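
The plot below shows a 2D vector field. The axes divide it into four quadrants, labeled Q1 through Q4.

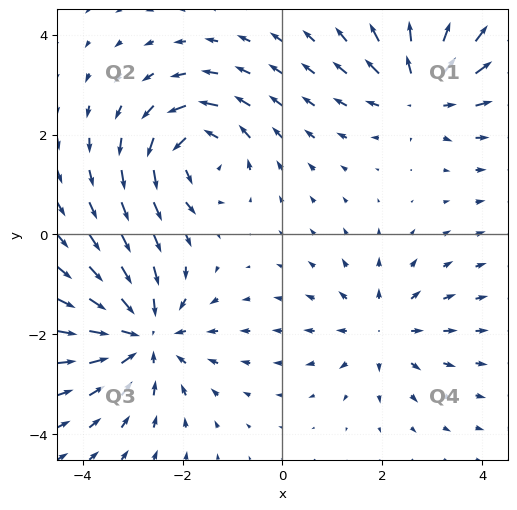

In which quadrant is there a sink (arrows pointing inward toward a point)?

Q3

The sink sits at approximately (-2.8, -2.0), which lies in quadrant Q3. The divergence there is about -4, negative as expected for a sink.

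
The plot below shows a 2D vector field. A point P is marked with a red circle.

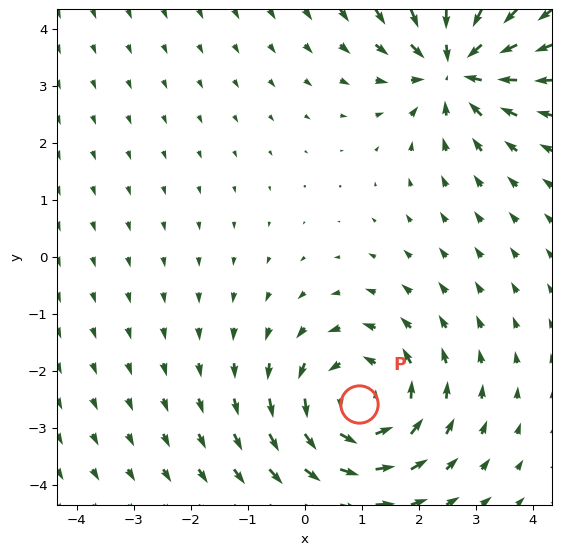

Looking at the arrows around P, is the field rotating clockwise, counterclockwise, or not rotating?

Near P at (0.9, -2.6) the arrows circulate counterclockwise. The curl (z-component) there is about +4; positive curl means counterclockwise rotation.

counterclockwise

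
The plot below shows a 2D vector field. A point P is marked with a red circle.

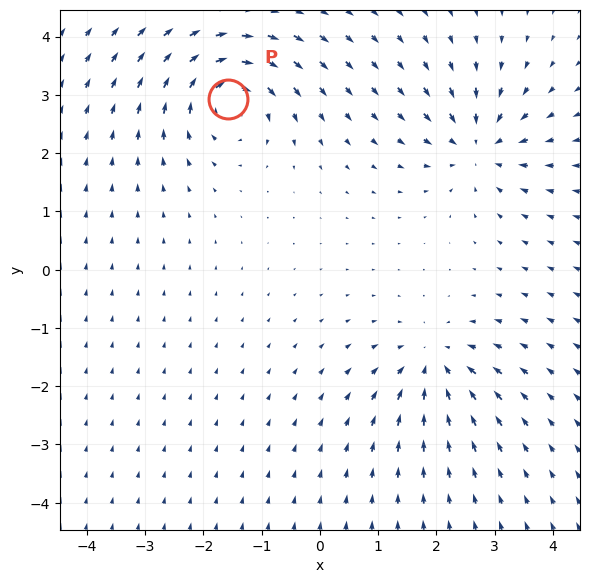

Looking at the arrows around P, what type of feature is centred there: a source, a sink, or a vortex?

vortex

At P (-1.6, 2.9) the arrows circulate clockwise. Divergence ≈0, curl about -6 — near-zero divergence with nonzero curl is a vortex.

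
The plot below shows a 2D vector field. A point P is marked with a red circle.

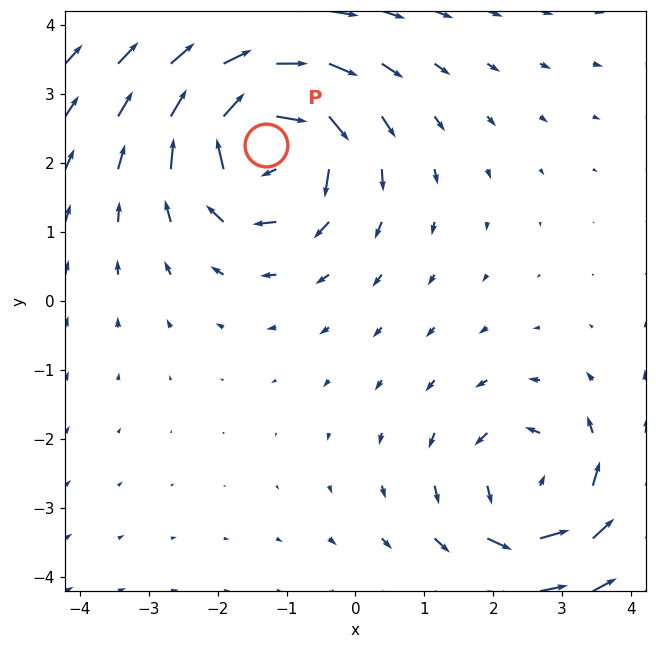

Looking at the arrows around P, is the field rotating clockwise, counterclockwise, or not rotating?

clockwise

Near P at (-1.3, 2.3) the arrows circulate clockwise. The curl (z-component) there is about -6; negative curl means clockwise rotation.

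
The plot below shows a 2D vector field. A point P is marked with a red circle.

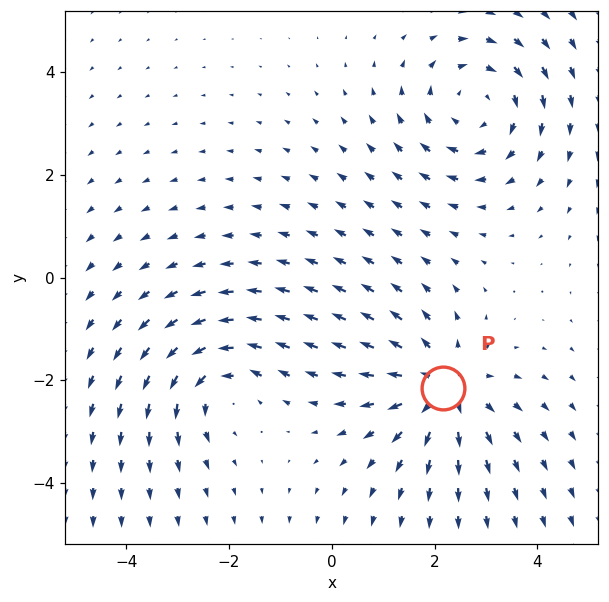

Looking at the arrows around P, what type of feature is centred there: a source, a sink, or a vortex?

source

At P (2.2, -2.1) the arrows spread outward. Divergence about +3, curl ≈0 — positive divergence with near-zero curl is a source.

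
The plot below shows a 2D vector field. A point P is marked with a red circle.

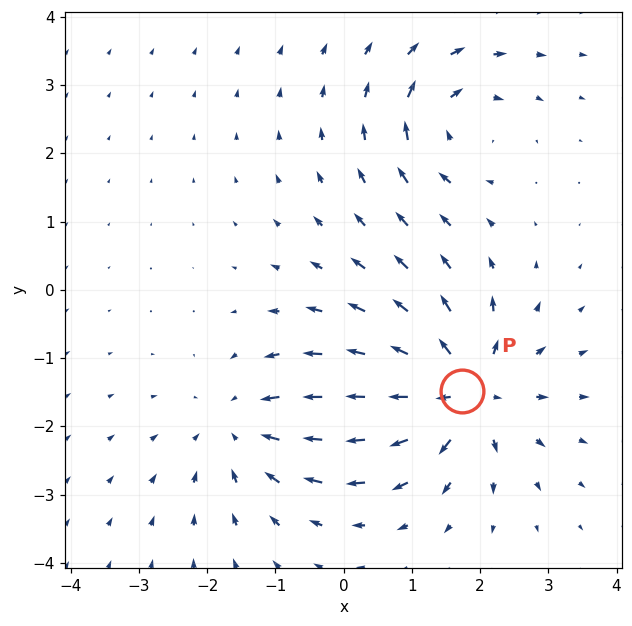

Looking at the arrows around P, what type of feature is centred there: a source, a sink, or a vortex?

At P (1.7, -1.5) the arrows spread outward. Divergence about +6, curl ≈0 — positive divergence with near-zero curl is a source.

source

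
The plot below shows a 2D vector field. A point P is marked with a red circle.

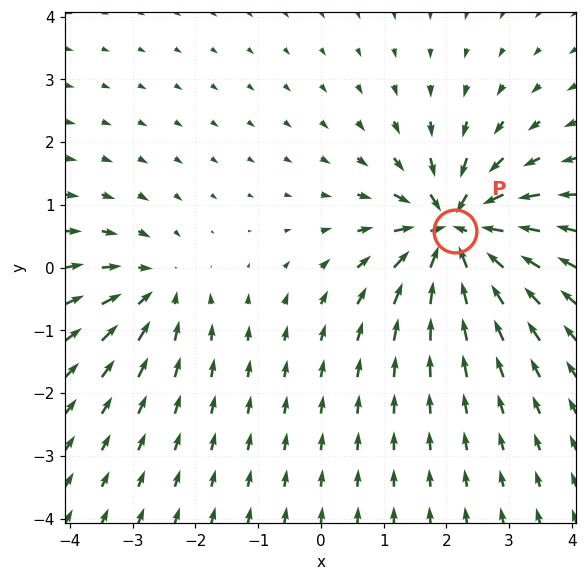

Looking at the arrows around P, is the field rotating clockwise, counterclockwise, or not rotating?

Near P at (2.1, 0.6) the arrows show no circulation. The curl there is ≈0.

not rotating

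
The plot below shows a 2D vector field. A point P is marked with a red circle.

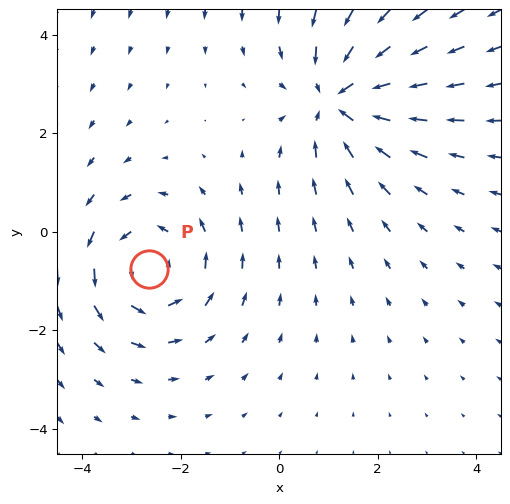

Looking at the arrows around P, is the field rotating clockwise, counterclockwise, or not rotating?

Near P at (-2.6, -0.8) the arrows circulate counterclockwise. The curl (z-component) there is about +3; positive curl means counterclockwise rotation.

counterclockwise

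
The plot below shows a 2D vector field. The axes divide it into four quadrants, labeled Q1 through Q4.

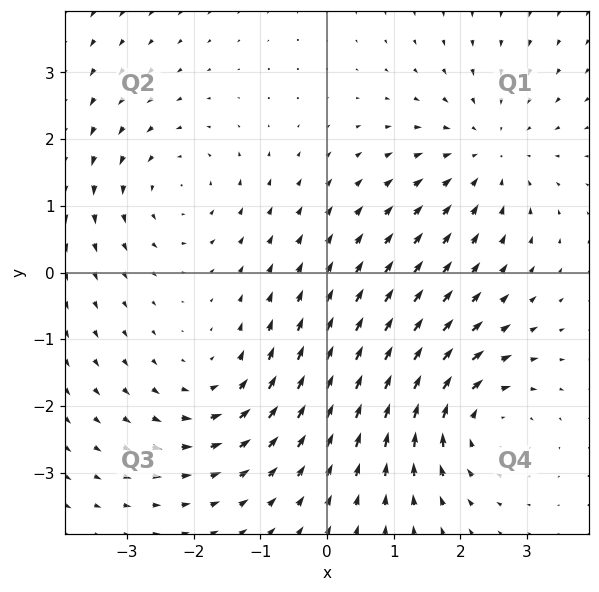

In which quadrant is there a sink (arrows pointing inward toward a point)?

Q1

The sink sits at approximately (2.4, 1.8), which lies in quadrant Q1. The divergence there is about -3, negative as expected for a sink.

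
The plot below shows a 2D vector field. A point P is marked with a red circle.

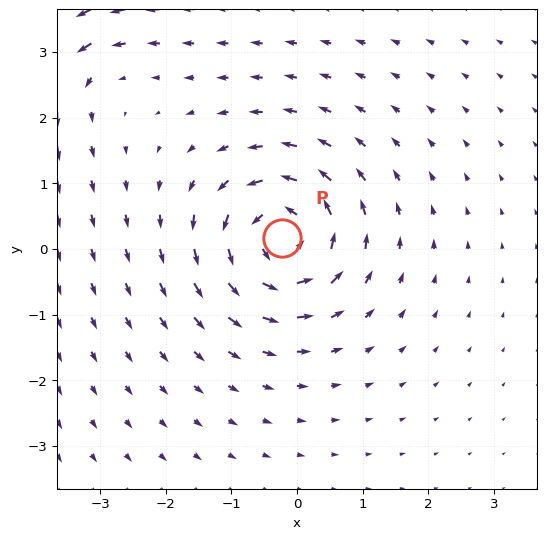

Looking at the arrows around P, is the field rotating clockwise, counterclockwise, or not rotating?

Near P at (-0.2, 0.2) the arrows circulate counterclockwise. The curl (z-component) there is about +7; positive curl means counterclockwise rotation.

counterclockwise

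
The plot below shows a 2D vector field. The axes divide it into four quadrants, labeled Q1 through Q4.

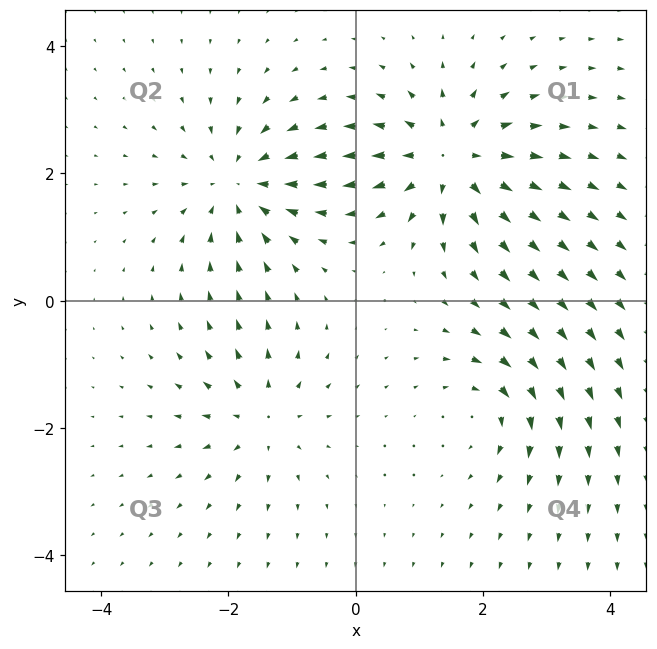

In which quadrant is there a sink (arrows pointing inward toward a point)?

The sink sits at approximately (-1.8, 1.8), which lies in quadrant Q2. The divergence there is about -4, negative as expected for a sink.

Q2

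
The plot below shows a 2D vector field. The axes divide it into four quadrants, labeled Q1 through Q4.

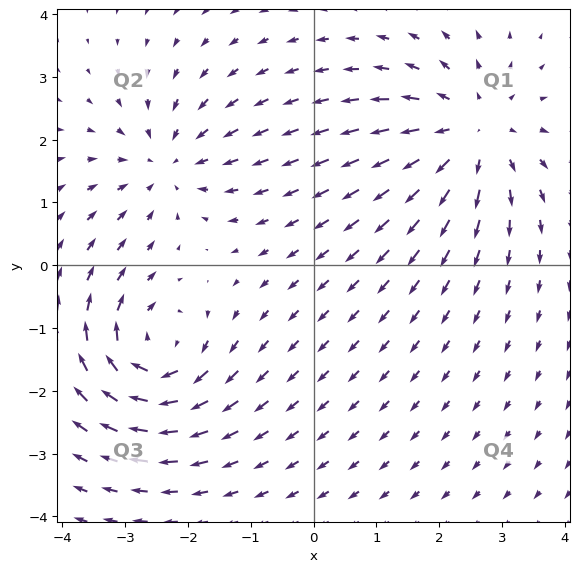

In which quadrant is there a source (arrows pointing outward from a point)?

Q1

The source sits at approximately (2.5, 2.1), which lies in quadrant Q1. The divergence there is about +4, positive as expected for a source.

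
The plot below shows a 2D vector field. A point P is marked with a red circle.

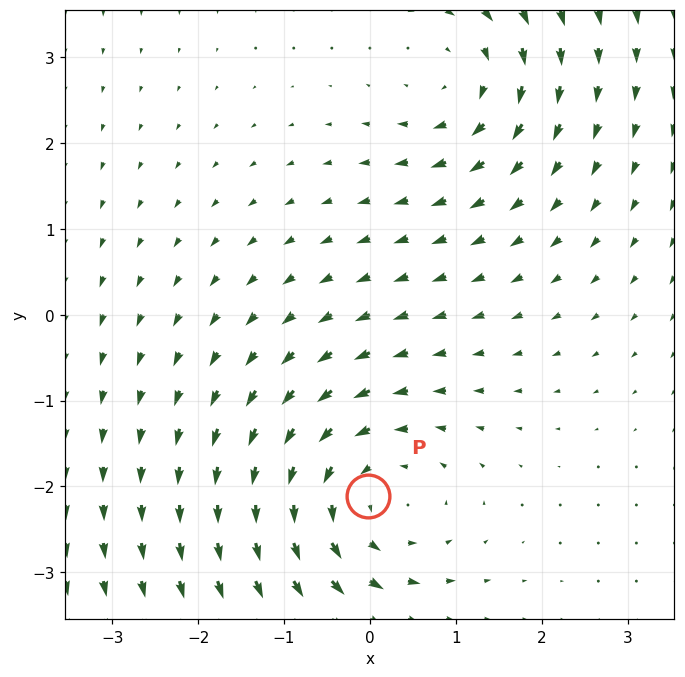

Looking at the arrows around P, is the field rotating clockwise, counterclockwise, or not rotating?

counterclockwise

Near P at (-0.0, -2.1) the arrows circulate counterclockwise. The curl (z-component) there is about +3; positive curl means counterclockwise rotation.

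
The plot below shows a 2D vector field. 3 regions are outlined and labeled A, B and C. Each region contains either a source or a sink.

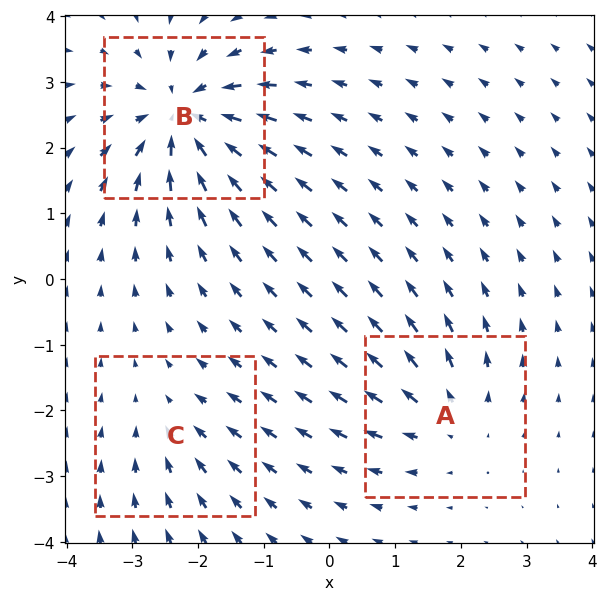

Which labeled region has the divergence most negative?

Divergence at each region's feature centre — A: about +3, B: about -5, C: about -2. Region B is most negative.

B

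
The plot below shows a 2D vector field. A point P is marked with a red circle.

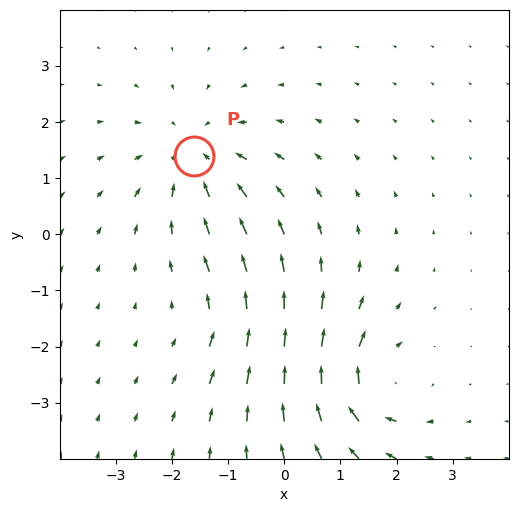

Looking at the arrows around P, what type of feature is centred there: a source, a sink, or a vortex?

At P (-1.6, 1.4) the arrows converge inward. Divergence about -4, curl ≈0 — negative divergence with near-zero curl is a sink.

sink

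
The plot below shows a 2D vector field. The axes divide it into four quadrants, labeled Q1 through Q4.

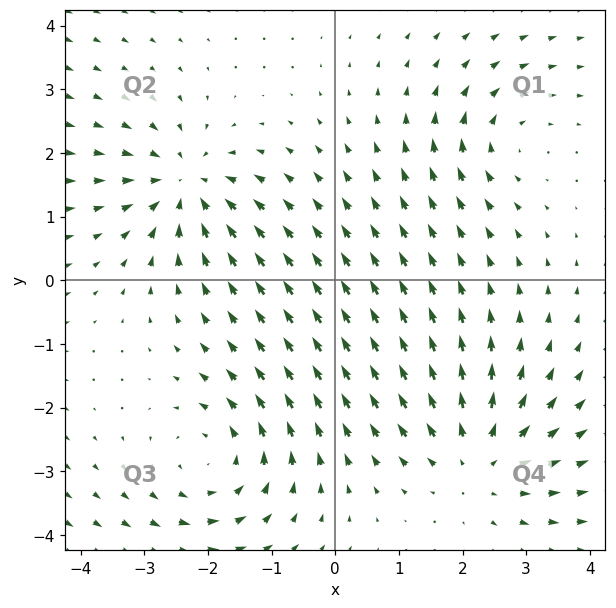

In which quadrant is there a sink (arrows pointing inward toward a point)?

The sink sits at approximately (-2.3, 1.5), which lies in quadrant Q2. The divergence there is about -4, negative as expected for a sink.

Q2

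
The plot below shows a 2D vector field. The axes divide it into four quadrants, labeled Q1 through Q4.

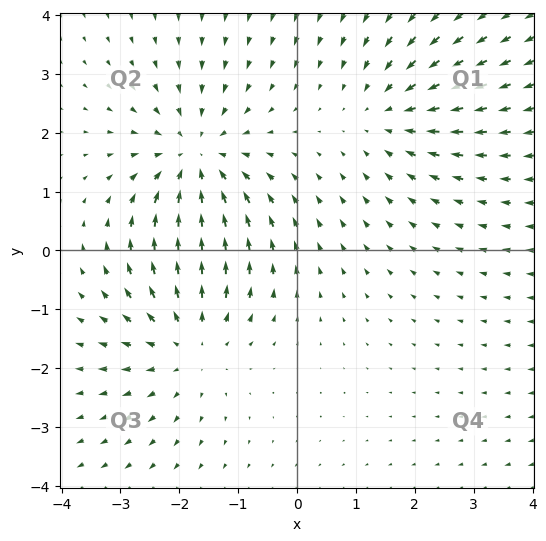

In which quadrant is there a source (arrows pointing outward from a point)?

Q3

The source sits at approximately (-1.8, -1.6), which lies in quadrant Q3. The divergence there is about +3, positive as expected for a source.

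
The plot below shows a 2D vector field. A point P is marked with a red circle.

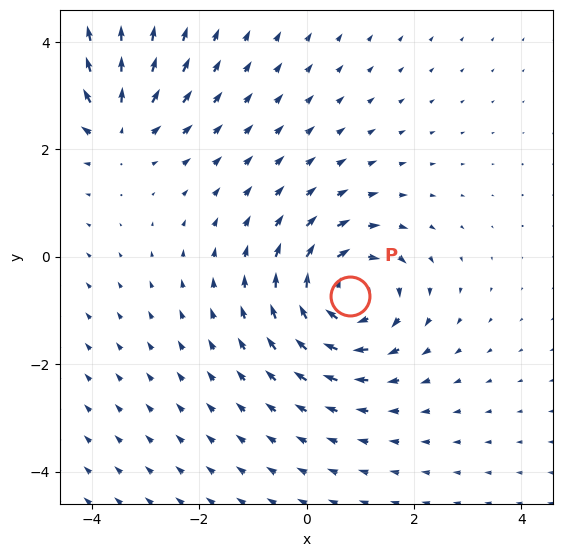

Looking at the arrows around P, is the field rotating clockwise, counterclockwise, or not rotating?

clockwise

Near P at (0.8, -0.7) the arrows circulate clockwise. The curl (z-component) there is about -5; negative curl means clockwise rotation.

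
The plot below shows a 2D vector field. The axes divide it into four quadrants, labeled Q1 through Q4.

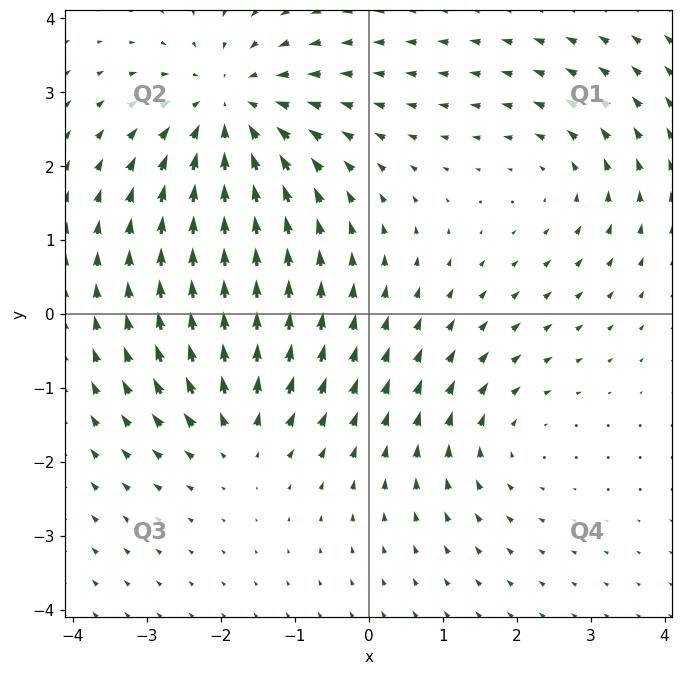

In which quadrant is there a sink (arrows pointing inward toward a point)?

The sink sits at approximately (-1.9, 2.8), which lies in quadrant Q2. The divergence there is about -4, negative as expected for a sink.

Q2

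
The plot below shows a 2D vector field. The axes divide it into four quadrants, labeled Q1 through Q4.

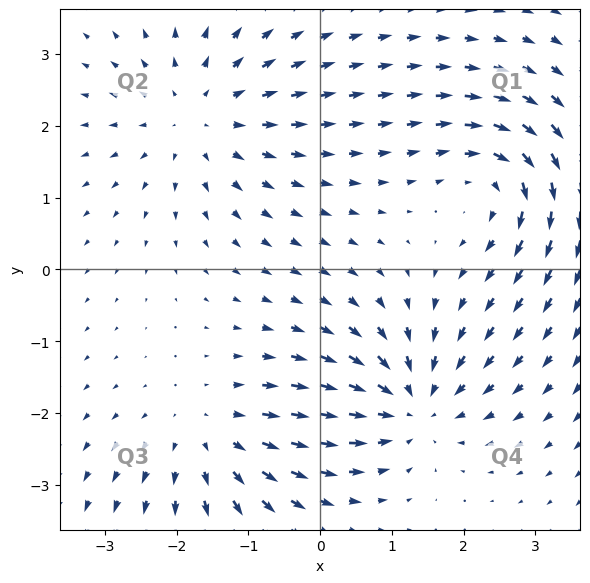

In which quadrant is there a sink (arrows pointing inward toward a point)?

The sink sits at approximately (1.3, -1.9), which lies in quadrant Q4. The divergence there is about -5, negative as expected for a sink.

Q4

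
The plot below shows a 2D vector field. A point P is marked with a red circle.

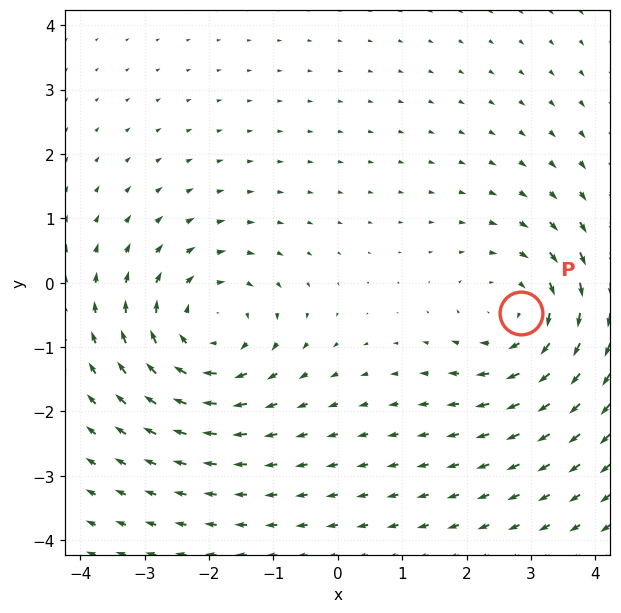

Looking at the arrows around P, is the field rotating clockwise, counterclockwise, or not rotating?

clockwise

Near P at (2.9, -0.5) the arrows circulate clockwise. The curl (z-component) there is about -4; negative curl means clockwise rotation.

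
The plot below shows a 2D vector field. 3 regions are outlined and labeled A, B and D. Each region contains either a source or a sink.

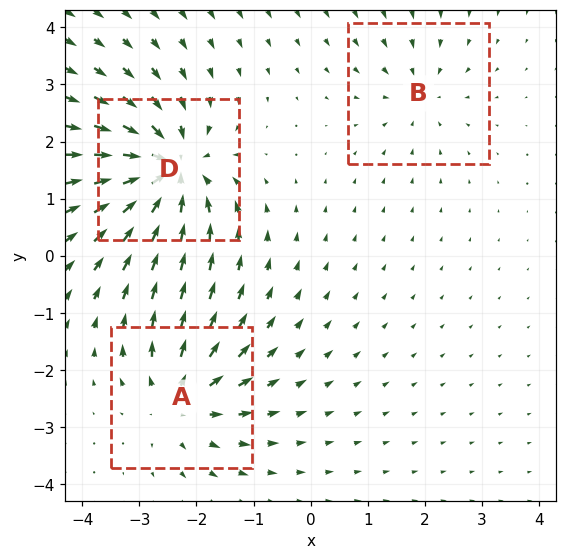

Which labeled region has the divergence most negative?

D

Divergence at each region's feature centre — A: about +4, B: about -3, D: about -6. Region D is most negative.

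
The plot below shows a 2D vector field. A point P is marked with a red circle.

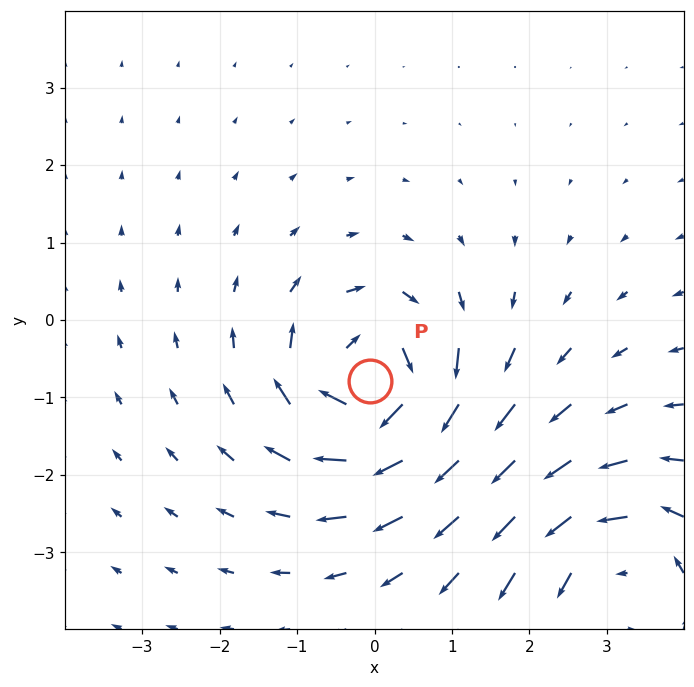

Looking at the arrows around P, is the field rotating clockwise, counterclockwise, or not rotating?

clockwise

Near P at (-0.1, -0.8) the arrows circulate clockwise. The curl (z-component) there is about -7; negative curl means clockwise rotation.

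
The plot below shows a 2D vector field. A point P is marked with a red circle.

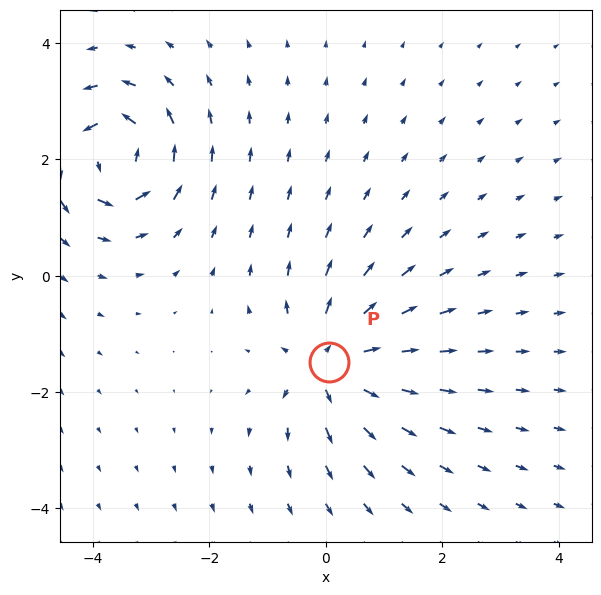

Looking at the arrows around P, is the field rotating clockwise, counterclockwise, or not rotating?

Near P at (0.1, -1.5) the arrows show no circulation. The curl there is ≈0.

not rotating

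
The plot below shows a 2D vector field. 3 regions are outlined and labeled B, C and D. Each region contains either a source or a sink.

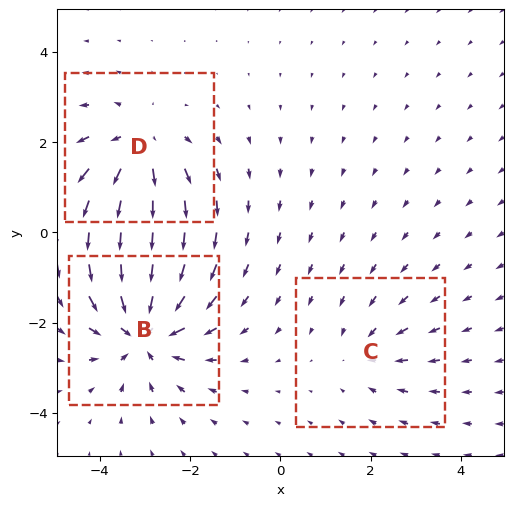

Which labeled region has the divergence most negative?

B

Divergence at each region's feature centre — B: about -5, C: about -2, D: about +4. Region B is most negative.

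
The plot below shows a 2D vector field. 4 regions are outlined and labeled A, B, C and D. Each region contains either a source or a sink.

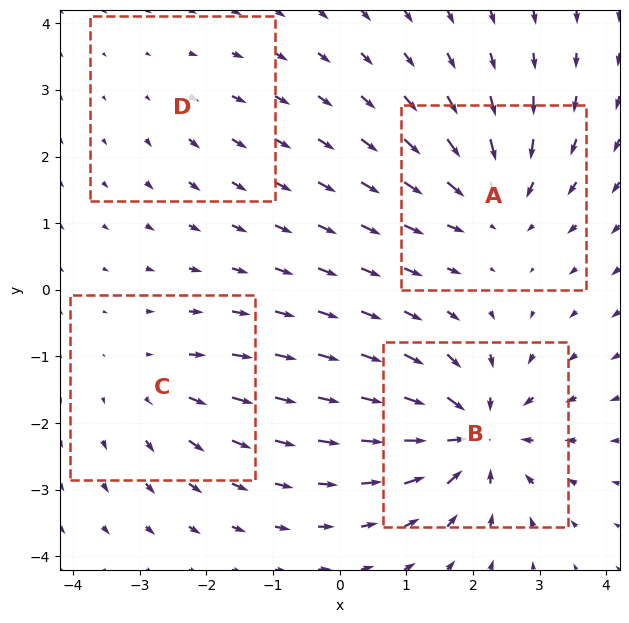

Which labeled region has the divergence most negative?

Divergence at each region's feature centre — A: about -6, B: about -8, C: about +4, D: about +2. Region B is most negative.

B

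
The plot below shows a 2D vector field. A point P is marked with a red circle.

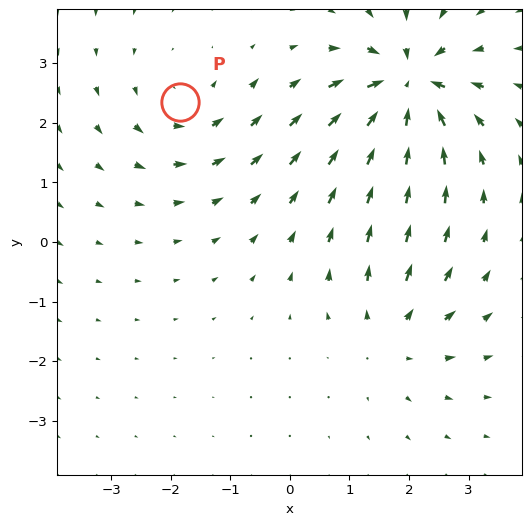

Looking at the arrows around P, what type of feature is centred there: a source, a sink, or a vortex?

vortex

At P (-1.8, 2.3) the arrows circulate counterclockwise. Divergence ≈0, curl about +3 — near-zero divergence with nonzero curl is a vortex.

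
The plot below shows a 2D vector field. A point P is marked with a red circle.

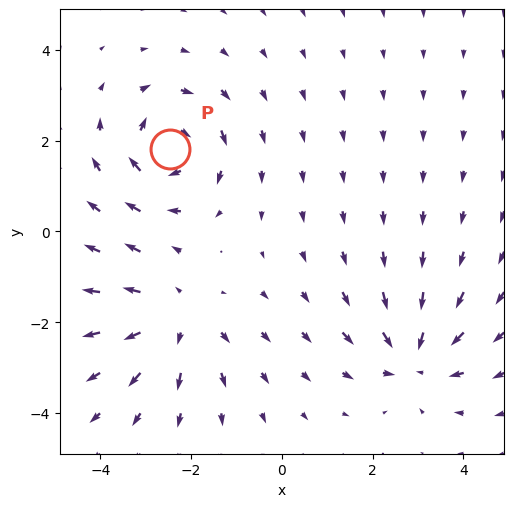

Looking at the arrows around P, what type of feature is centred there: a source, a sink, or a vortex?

vortex

At P (-2.5, 1.8) the arrows circulate clockwise. Divergence ≈0, curl about -6 — near-zero divergence with nonzero curl is a vortex.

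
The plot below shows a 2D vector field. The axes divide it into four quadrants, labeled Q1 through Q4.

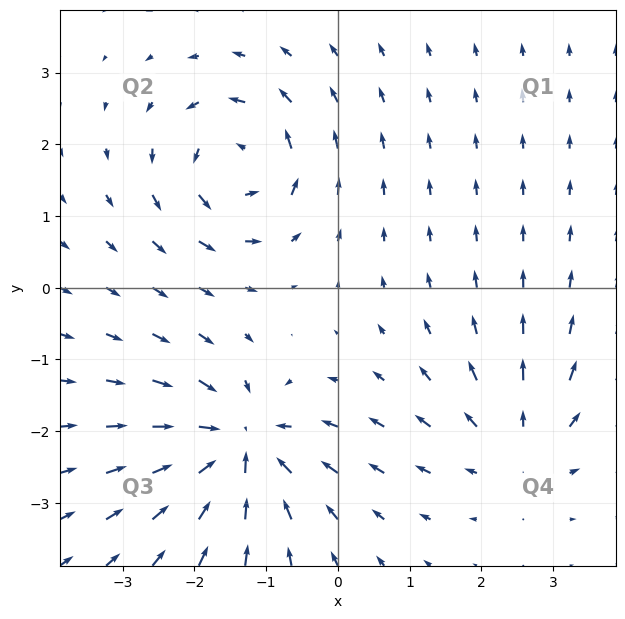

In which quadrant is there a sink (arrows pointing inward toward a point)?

Q3

The sink sits at approximately (-1.4, -2.2), which lies in quadrant Q3. The divergence there is about -7, negative as expected for a sink.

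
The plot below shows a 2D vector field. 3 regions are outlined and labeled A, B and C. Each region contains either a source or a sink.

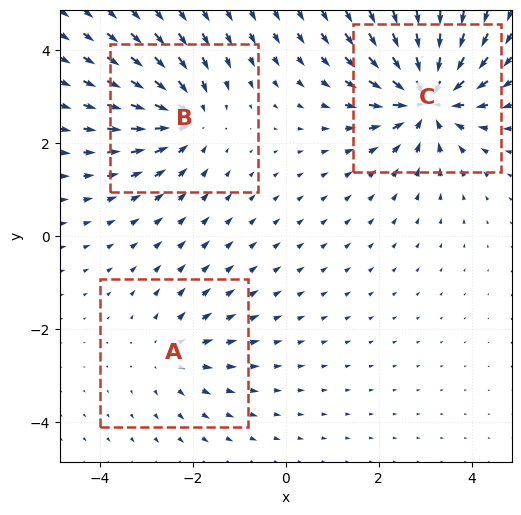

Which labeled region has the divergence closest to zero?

Divergence at each region's feature centre — A: about +2, B: about -3, C: about -5. Region A is closest to zero.

A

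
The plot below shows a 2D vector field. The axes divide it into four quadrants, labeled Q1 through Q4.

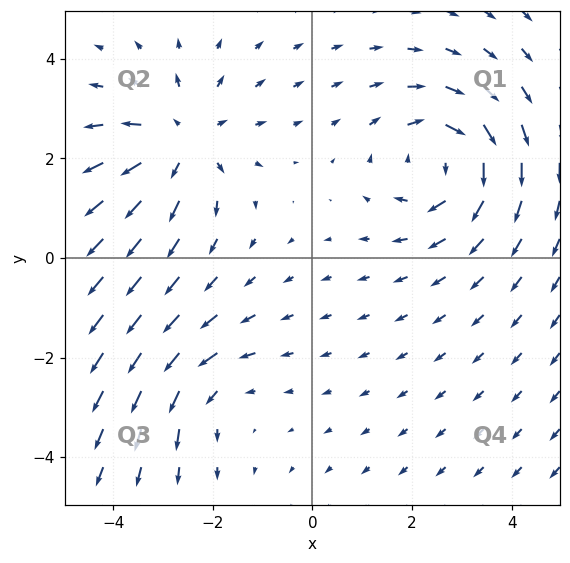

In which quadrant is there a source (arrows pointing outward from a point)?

Q2

The source sits at approximately (-2.6, 2.4), which lies in quadrant Q2. The divergence there is about +4, positive as expected for a source.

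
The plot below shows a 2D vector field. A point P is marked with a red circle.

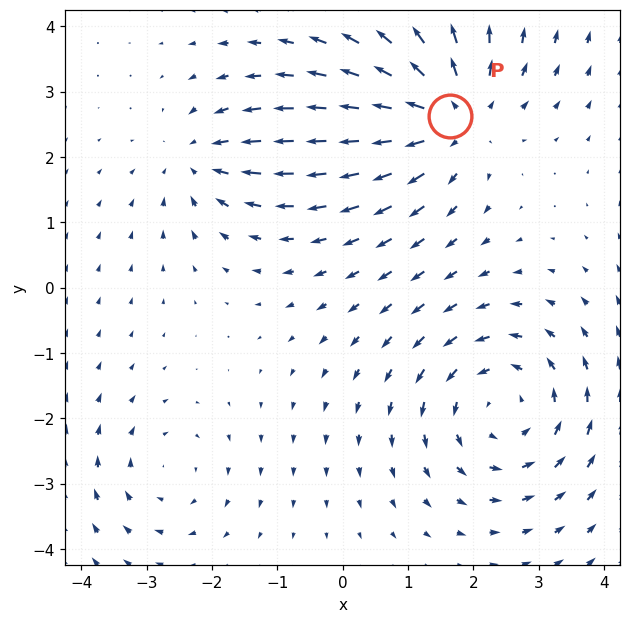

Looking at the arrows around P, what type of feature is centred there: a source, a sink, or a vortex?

source

At P (1.6, 2.6) the arrows spread outward. Divergence about +4, curl ≈0 — positive divergence with near-zero curl is a source.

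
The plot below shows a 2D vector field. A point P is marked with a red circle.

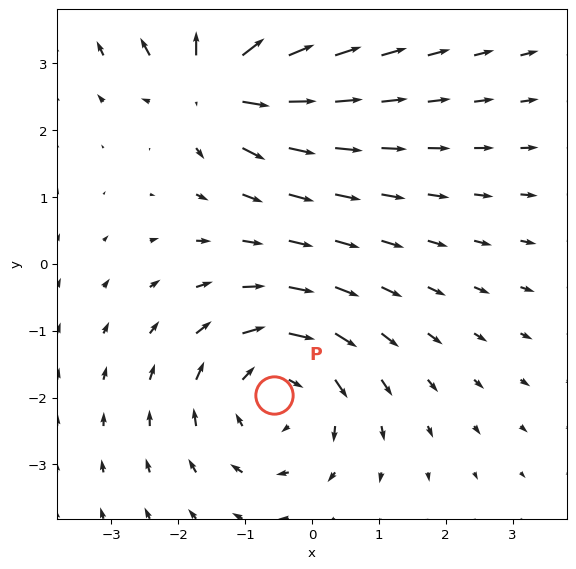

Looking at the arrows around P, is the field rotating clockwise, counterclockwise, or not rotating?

clockwise

Near P at (-0.6, -2.0) the arrows circulate clockwise. The curl (z-component) there is about -4; negative curl means clockwise rotation.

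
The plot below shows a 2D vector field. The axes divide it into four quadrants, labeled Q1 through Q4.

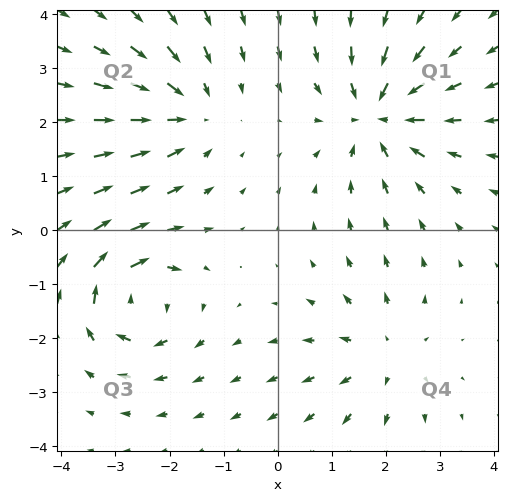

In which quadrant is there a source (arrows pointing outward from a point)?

The source sits at approximately (2.0, -2.3), which lies in quadrant Q4. The divergence there is about +3, positive as expected for a source.

Q4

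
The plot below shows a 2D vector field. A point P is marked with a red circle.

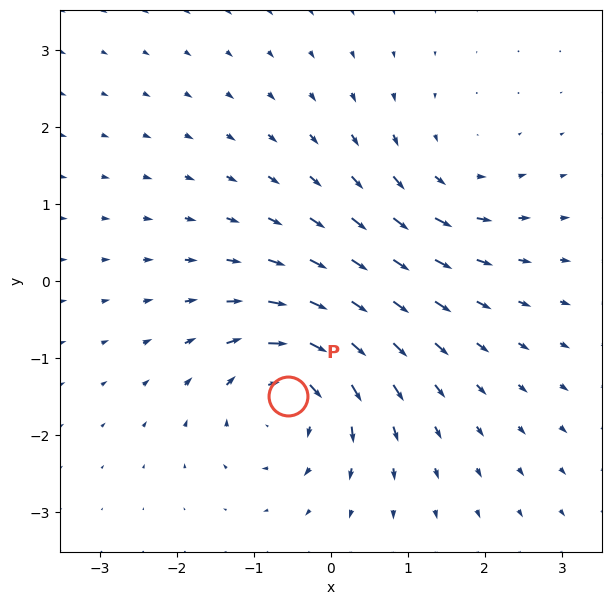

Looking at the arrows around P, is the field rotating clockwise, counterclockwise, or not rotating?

clockwise

Near P at (-0.6, -1.5) the arrows circulate clockwise. The curl (z-component) there is about -5; negative curl means clockwise rotation.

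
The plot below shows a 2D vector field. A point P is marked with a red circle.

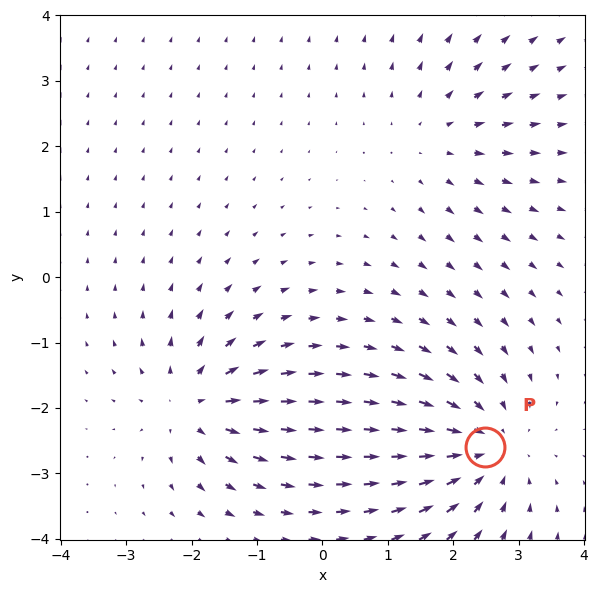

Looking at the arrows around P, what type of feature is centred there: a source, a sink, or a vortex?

sink

At P (2.5, -2.6) the arrows converge inward. Divergence about -4, curl ≈0 — negative divergence with near-zero curl is a sink.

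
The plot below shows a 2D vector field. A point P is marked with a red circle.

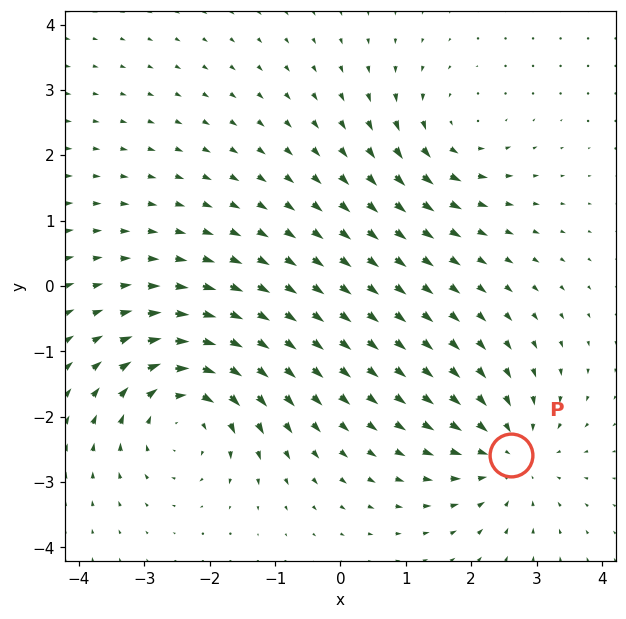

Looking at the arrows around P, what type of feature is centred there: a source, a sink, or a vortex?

At P (2.6, -2.6) the arrows converge inward. Divergence about -4, curl ≈0 — negative divergence with near-zero curl is a sink.

sink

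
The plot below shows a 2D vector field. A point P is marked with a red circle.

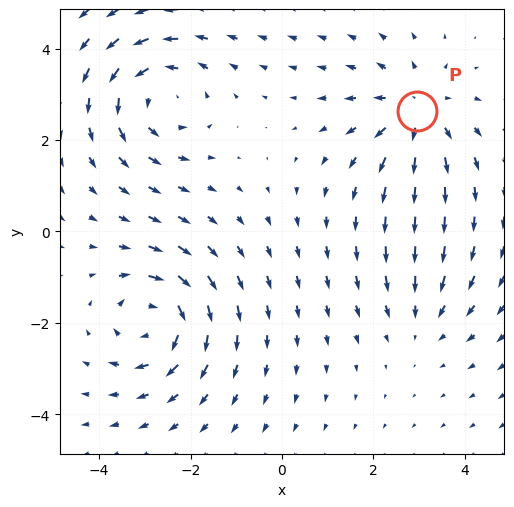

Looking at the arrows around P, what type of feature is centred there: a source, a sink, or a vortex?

source

At P (3.0, 2.6) the arrows spread outward. Divergence about +4, curl ≈0 — positive divergence with near-zero curl is a source.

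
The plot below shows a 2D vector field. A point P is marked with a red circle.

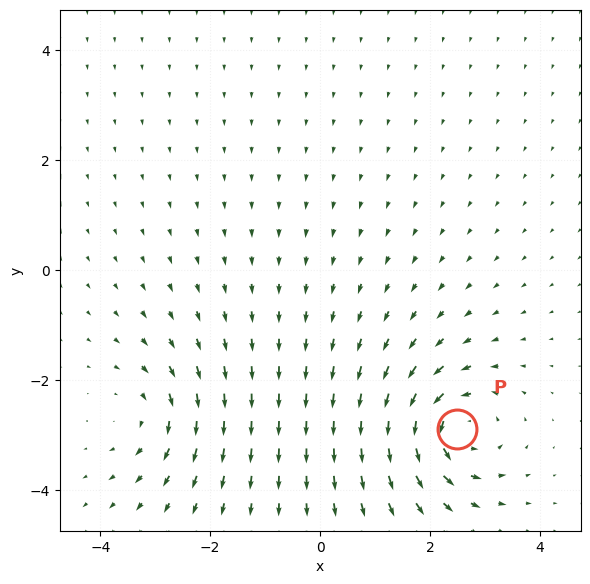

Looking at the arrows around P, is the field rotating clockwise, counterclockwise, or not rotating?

Near P at (2.5, -2.9) the arrows circulate counterclockwise. The curl (z-component) there is about +6; positive curl means counterclockwise rotation.

counterclockwise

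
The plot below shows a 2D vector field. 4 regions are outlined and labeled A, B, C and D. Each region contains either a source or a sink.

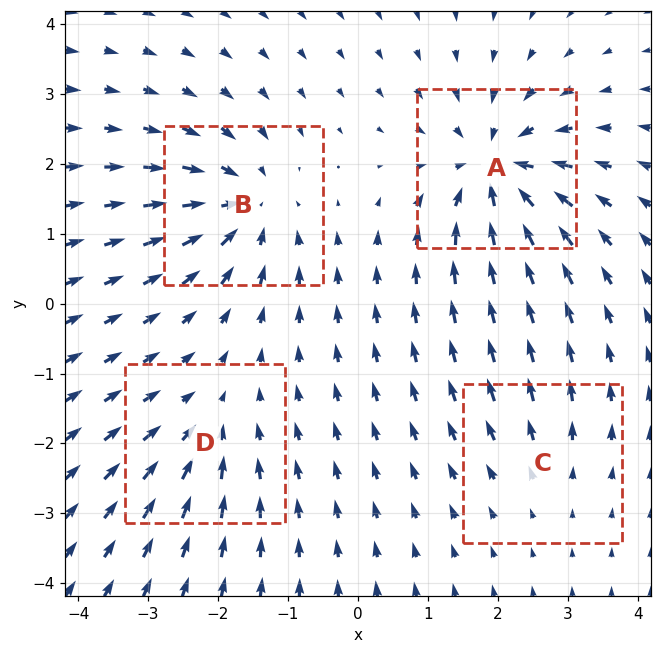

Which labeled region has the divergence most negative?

Divergence at each region's feature centre — A: about -8, B: about -6, C: about +3, D: about -4. Region A is most negative.

A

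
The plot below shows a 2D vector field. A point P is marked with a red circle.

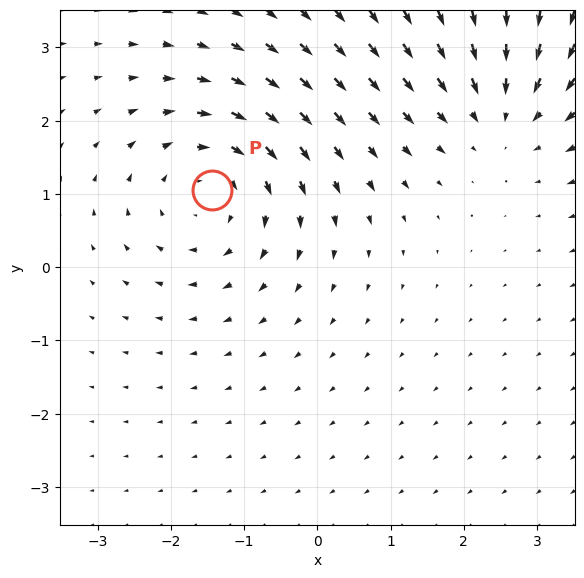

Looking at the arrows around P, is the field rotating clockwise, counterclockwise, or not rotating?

clockwise

Near P at (-1.4, 1.1) the arrows circulate clockwise. The curl (z-component) there is about -4; negative curl means clockwise rotation.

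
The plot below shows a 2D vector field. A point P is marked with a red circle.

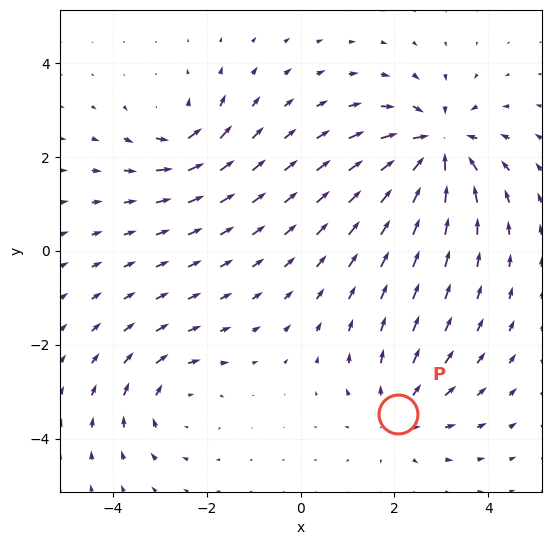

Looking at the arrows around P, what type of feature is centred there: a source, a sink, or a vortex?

At P (2.1, -3.5) the arrows spread outward. Divergence about +3, curl ≈0 — positive divergence with near-zero curl is a source.

source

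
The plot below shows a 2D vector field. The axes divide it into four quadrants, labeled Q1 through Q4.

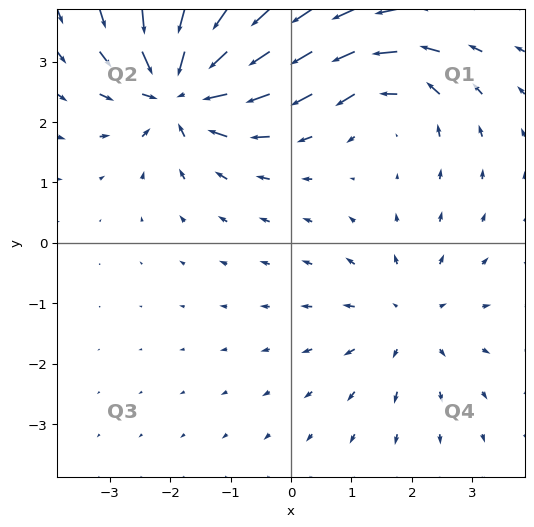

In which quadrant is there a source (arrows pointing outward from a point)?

Q4

The source sits at approximately (1.9, -1.3), which lies in quadrant Q4. The divergence there is about +2, positive as expected for a source.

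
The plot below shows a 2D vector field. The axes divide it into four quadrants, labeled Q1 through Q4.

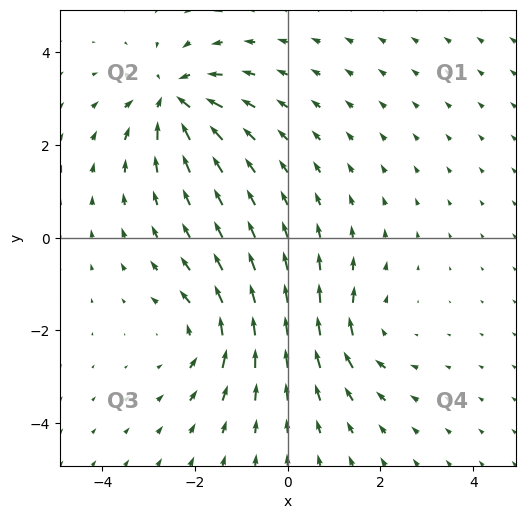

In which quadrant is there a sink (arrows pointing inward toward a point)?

The sink sits at approximately (-2.5, 3.0), which lies in quadrant Q2. The divergence there is about -6, negative as expected for a sink.

Q2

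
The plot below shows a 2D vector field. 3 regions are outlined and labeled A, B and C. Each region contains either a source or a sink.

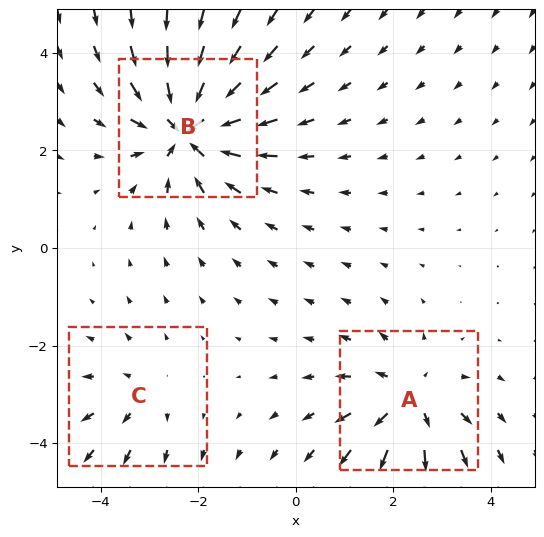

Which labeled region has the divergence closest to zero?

Divergence at each region's feature centre — A: about +3, B: about -5, C: about +2. Region C is closest to zero.

C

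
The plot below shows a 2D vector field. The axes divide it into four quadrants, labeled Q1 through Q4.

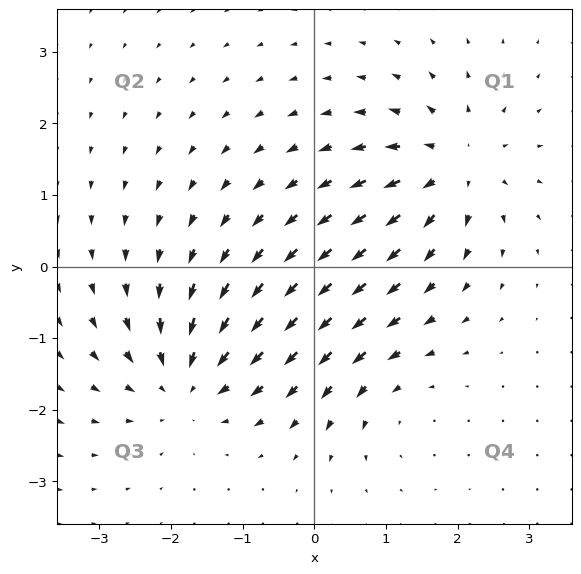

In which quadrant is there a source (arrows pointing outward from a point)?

The source sits at approximately (1.9, 1.4), which lies in quadrant Q1. The divergence there is about +6, positive as expected for a source.

Q1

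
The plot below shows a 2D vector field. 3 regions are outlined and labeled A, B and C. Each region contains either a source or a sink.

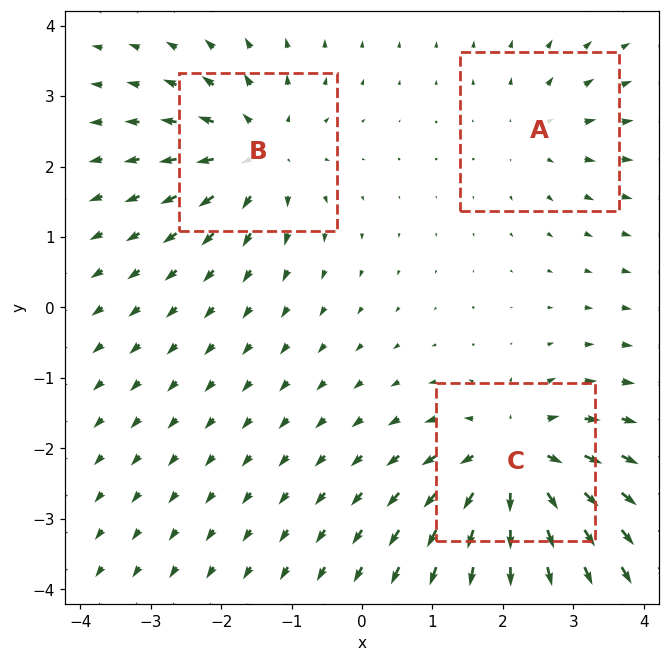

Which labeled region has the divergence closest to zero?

A

Divergence at each region's feature centre — A: about +2, B: about +4, C: about +5. Region A is closest to zero.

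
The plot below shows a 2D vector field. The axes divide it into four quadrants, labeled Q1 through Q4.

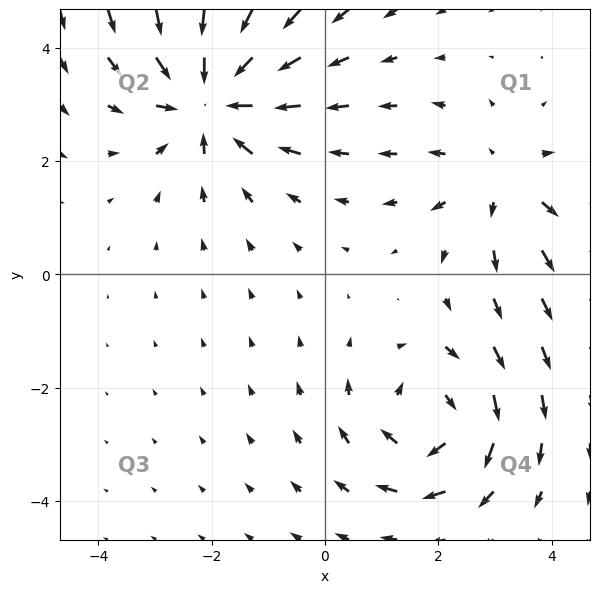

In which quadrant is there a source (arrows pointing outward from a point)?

Q1

The source sits at approximately (3.1, 1.6), which lies in quadrant Q1. The divergence there is about +3, positive as expected for a source.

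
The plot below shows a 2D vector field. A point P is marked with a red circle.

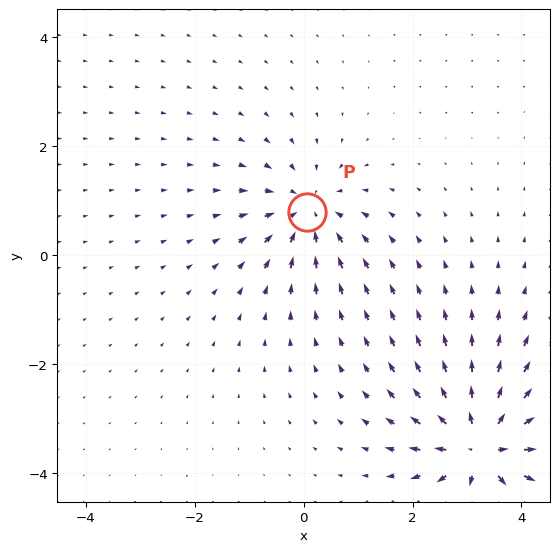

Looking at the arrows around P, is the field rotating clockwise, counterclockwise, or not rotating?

not rotating

Near P at (0.1, 0.8) the arrows show no circulation. The curl there is ≈0.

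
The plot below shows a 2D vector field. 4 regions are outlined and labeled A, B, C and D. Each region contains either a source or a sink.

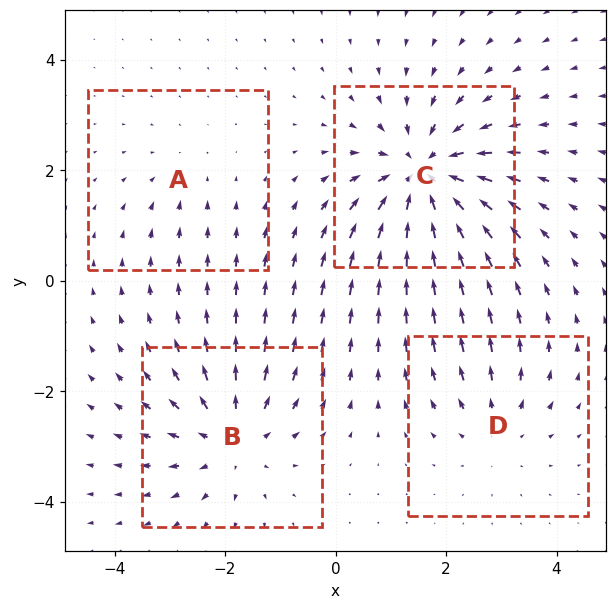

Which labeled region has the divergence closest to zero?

Divergence at each region's feature centre — A: about -2, B: about +5, C: about -7, D: about +3. Region A is closest to zero.

A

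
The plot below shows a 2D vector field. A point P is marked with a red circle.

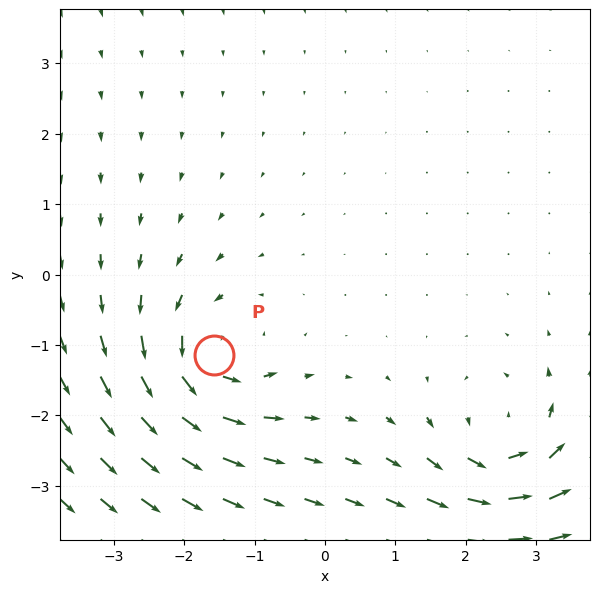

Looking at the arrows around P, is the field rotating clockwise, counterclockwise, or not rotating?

counterclockwise

Near P at (-1.6, -1.1) the arrows circulate counterclockwise. The curl (z-component) there is about +5; positive curl means counterclockwise rotation.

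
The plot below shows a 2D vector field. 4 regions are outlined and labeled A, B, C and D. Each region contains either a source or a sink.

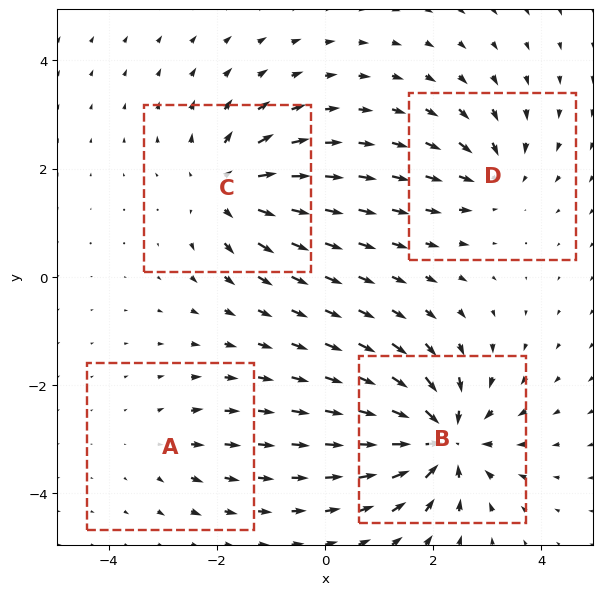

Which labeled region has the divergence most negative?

Divergence at each region's feature centre — A: about +2, B: about -8, C: about +5, D: about -4. Region B is most negative.

B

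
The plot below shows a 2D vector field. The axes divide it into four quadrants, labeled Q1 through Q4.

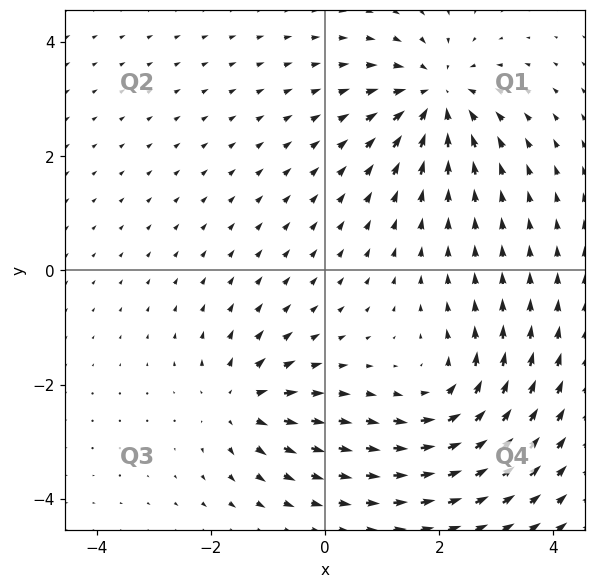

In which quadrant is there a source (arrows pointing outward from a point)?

The source sits at approximately (-1.5, -2.3), which lies in quadrant Q3. The divergence there is about +4, positive as expected for a source.

Q3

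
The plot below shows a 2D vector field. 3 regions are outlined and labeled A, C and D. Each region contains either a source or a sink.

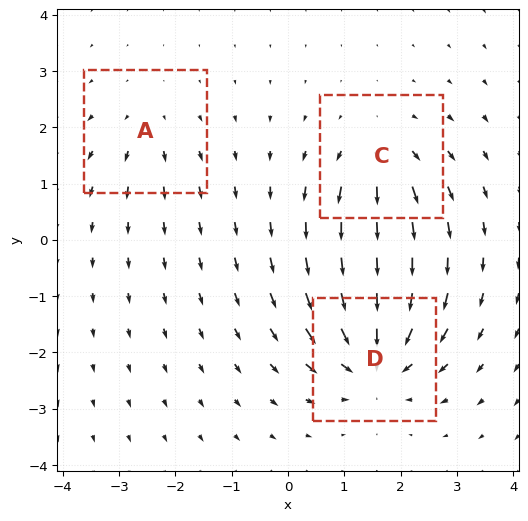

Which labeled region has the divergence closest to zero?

Divergence at each region's feature centre — A: about +2, C: about +4, D: about -5. Region A is closest to zero.

A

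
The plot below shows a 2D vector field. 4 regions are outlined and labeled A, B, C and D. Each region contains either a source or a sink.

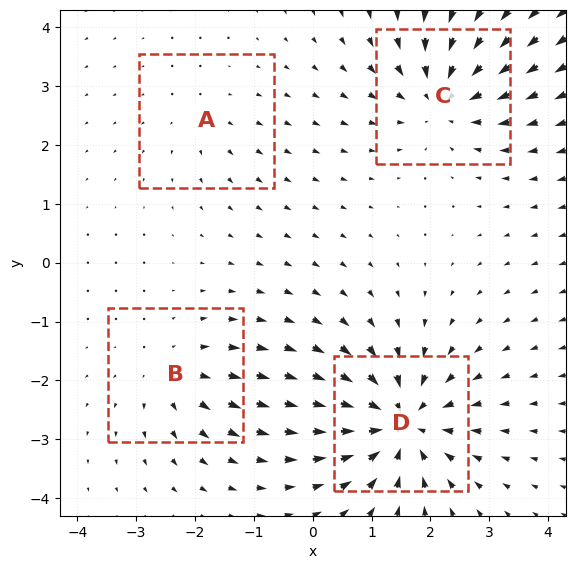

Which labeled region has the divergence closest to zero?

Divergence at each region's feature centre — A: about +2, B: about +4, C: about -5, D: about -7. Region A is closest to zero.

A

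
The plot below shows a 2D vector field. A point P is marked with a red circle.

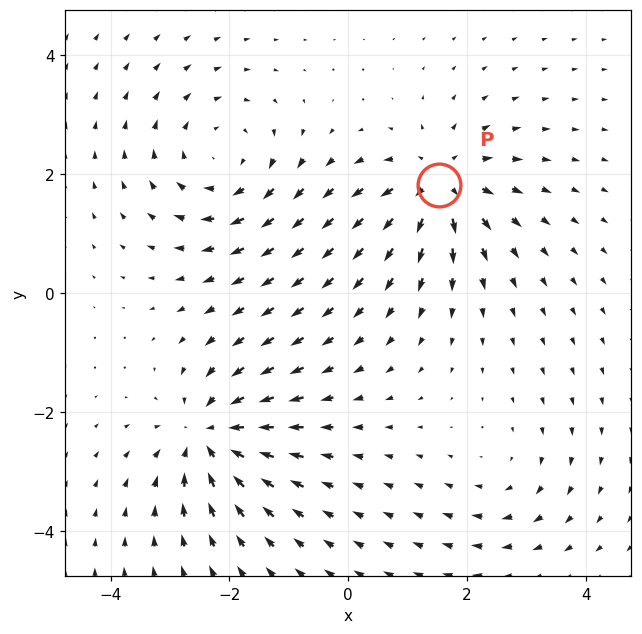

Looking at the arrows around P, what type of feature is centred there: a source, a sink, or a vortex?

source

At P (1.5, 1.8) the arrows spread outward. Divergence about +5, curl ≈0 — positive divergence with near-zero curl is a source.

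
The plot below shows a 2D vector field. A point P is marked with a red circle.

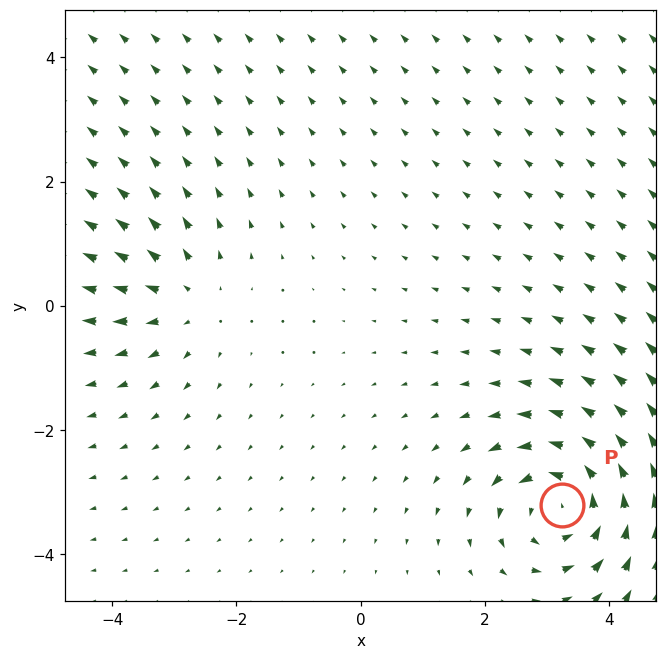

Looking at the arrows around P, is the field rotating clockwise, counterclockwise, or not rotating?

counterclockwise

Near P at (3.2, -3.2) the arrows circulate counterclockwise. The curl (z-component) there is about +5; positive curl means counterclockwise rotation.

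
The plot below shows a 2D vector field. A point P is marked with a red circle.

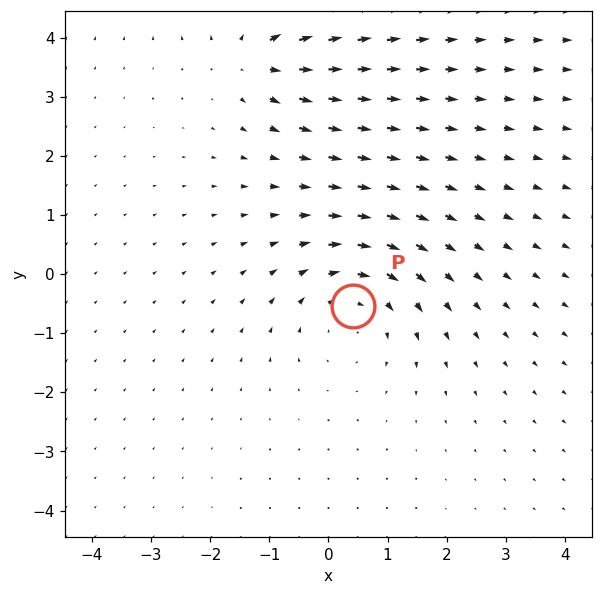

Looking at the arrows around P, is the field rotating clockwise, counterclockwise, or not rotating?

clockwise

Near P at (0.4, -0.5) the arrows circulate clockwise. The curl (z-component) there is about -4; negative curl means clockwise rotation.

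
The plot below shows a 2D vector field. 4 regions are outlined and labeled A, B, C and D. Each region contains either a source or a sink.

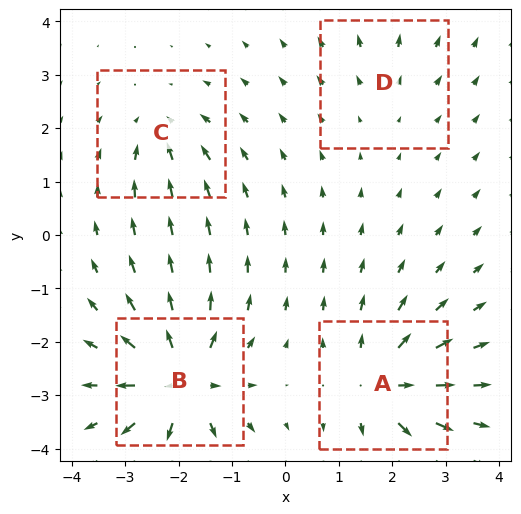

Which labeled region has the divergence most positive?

B

Divergence at each region's feature centre — A: about +6, B: about +8, C: about -4, D: about +2. Region B is most positive.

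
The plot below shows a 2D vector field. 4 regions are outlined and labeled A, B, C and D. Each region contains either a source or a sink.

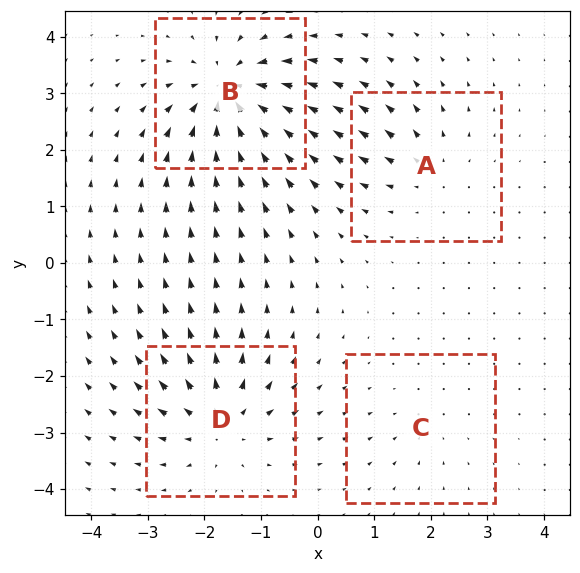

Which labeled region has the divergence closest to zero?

Divergence at each region's feature centre — A: about +4, B: about -8, C: about -2, D: about +6. Region C is closest to zero.

C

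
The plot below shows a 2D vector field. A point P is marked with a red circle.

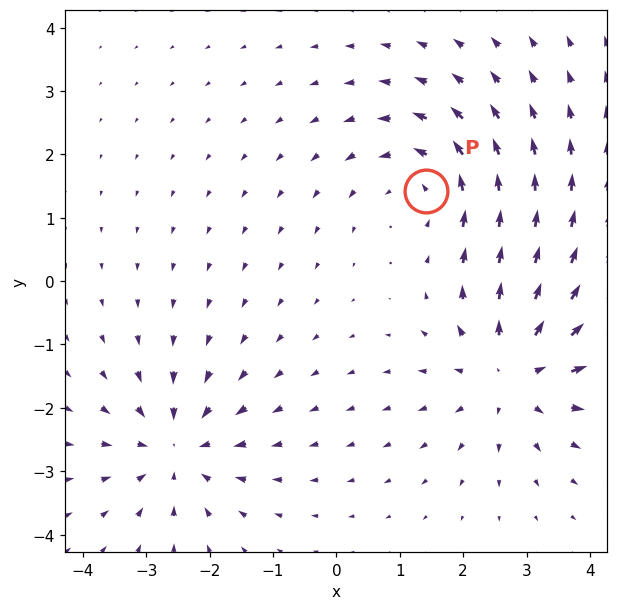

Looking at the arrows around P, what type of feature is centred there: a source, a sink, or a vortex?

At P (1.4, 1.4) the arrows circulate counterclockwise. Divergence ≈0, curl about +3 — near-zero divergence with nonzero curl is a vortex.

vortex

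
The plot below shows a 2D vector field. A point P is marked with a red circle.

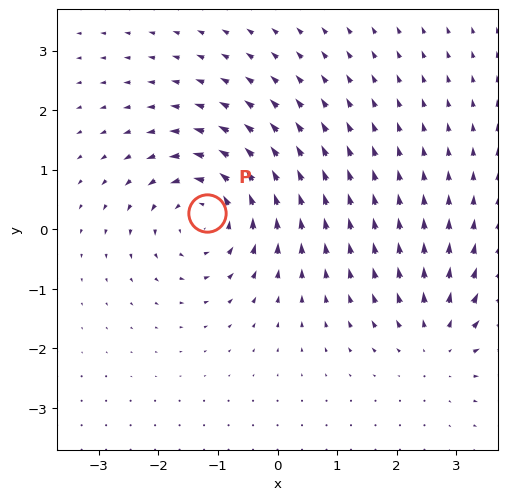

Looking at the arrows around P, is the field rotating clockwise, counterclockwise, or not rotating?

Near P at (-1.2, 0.3) the arrows circulate counterclockwise. The curl (z-component) there is about +5; positive curl means counterclockwise rotation.

counterclockwise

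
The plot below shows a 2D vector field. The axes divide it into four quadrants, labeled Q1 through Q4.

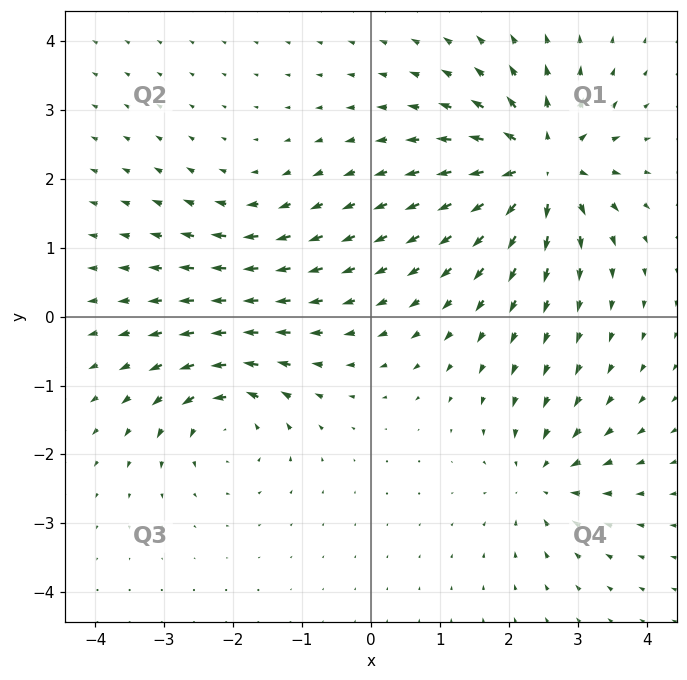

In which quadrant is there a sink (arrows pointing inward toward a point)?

Q4

The sink sits at approximately (2.5, -2.4), which lies in quadrant Q4. The divergence there is about -4, negative as expected for a sink.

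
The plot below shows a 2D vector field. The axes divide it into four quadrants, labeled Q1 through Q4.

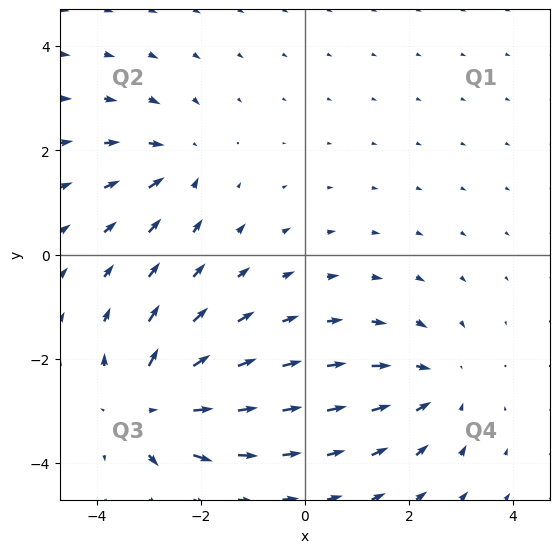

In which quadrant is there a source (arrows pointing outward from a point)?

The source sits at approximately (-3.0, -2.9), which lies in quadrant Q3. The divergence there is about +5, positive as expected for a source.

Q3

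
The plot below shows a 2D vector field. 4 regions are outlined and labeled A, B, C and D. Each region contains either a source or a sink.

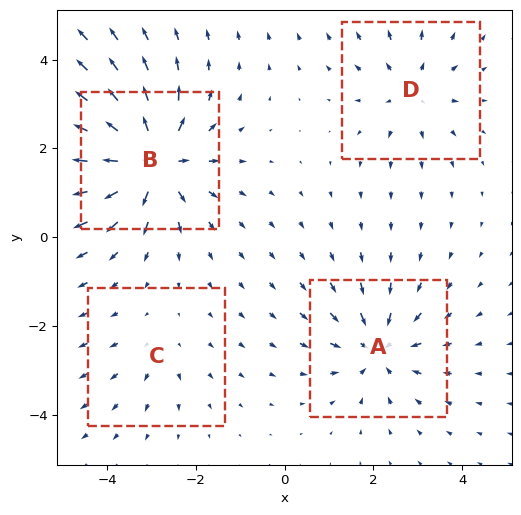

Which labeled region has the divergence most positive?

Divergence at each region's feature centre — A: about -5, B: about +8, C: about +2, D: about +4. Region B is most positive.

B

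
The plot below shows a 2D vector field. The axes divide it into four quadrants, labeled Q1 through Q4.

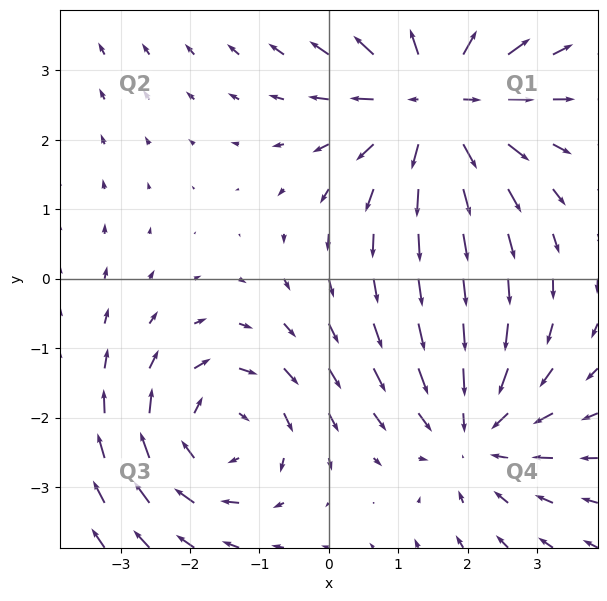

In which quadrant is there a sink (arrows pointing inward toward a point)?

The sink sits at approximately (2.1, -2.2), which lies in quadrant Q4. The divergence there is about -3, negative as expected for a sink.

Q4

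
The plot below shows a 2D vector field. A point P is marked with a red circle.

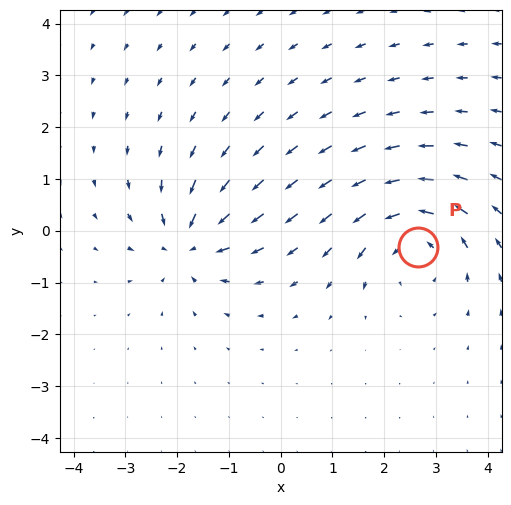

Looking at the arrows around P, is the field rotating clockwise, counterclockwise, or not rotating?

Near P at (2.6, -0.3) the arrows circulate counterclockwise. The curl (z-component) there is about +4; positive curl means counterclockwise rotation.

counterclockwise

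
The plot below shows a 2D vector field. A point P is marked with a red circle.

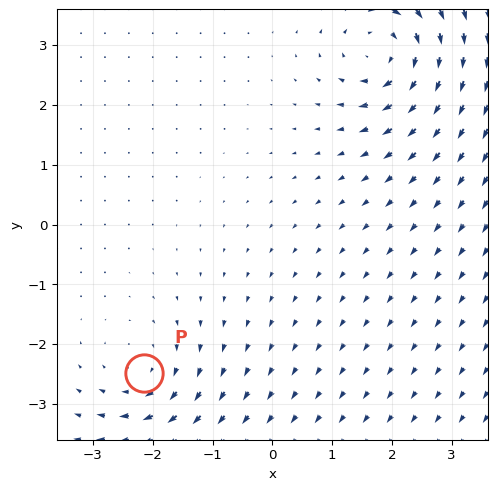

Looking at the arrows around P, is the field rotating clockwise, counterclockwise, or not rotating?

Near P at (-2.1, -2.5) the arrows circulate clockwise. The curl (z-component) there is about -4; negative curl means clockwise rotation.

clockwise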